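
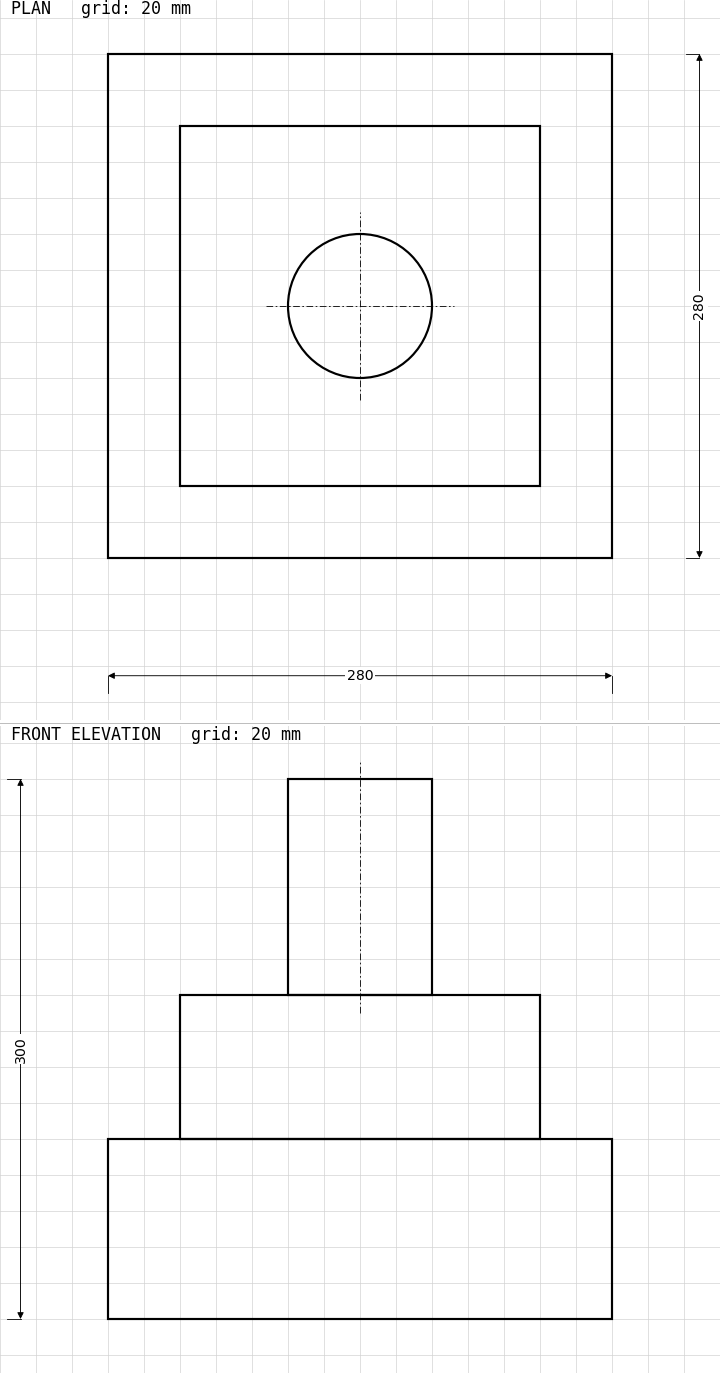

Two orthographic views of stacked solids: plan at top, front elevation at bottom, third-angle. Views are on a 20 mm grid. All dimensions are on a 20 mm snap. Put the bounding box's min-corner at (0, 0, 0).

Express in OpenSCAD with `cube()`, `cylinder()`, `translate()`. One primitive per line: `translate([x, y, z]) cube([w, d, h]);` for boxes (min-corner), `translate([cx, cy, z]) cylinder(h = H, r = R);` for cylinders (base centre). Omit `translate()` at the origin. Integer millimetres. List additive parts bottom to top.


cube([280, 280, 100]);
translate([40, 40, 100]) cube([200, 200, 80]);
translate([140, 140, 180]) cylinder(h = 120, r = 40);


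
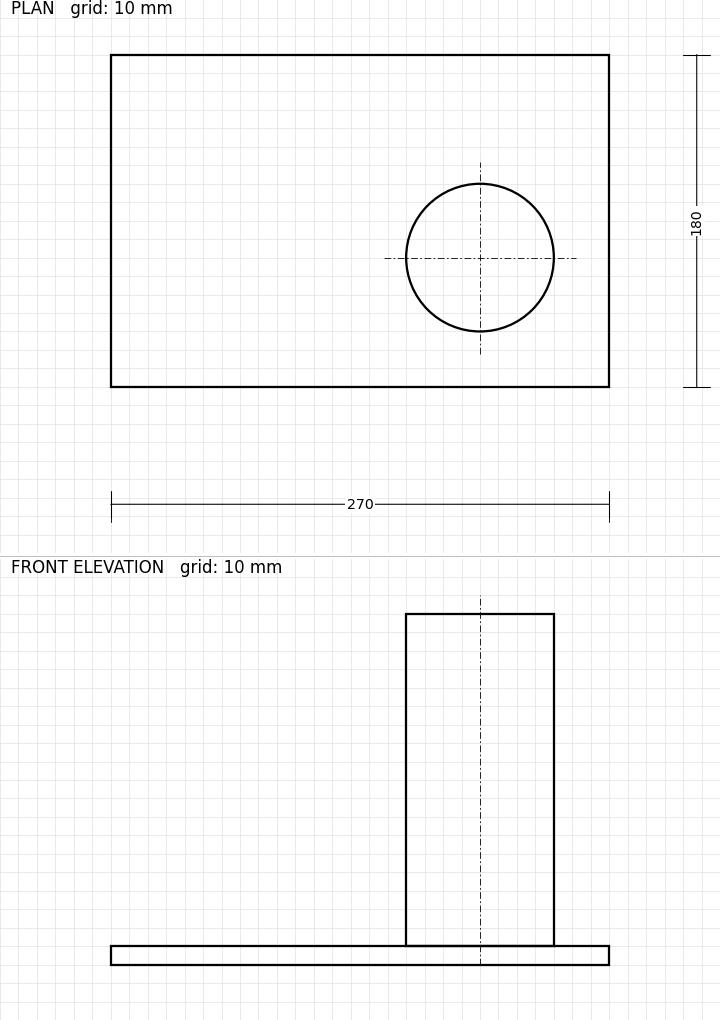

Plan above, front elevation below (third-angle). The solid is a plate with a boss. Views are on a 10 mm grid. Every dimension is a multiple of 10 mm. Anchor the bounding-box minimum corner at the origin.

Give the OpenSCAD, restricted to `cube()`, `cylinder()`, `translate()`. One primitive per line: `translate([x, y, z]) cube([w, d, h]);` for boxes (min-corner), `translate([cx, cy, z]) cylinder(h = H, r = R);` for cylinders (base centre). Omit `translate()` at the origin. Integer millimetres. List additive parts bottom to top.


cube([270, 180, 10]);
translate([200, 70, 10]) cylinder(h = 180, r = 40);


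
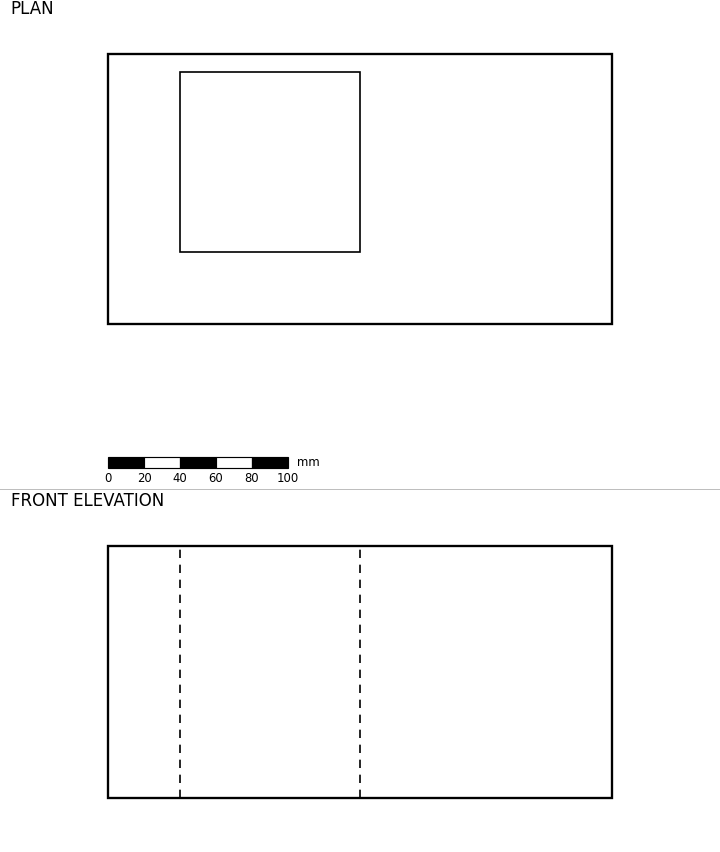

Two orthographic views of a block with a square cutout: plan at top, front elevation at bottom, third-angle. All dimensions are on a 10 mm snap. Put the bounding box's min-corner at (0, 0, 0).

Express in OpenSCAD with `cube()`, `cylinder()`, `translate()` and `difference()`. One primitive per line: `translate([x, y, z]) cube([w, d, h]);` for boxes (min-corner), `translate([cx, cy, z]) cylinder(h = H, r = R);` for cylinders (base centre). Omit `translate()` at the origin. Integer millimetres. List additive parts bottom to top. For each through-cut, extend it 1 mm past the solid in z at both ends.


difference() {
  cube([280, 150, 140]);
  translate([40, 40, -1]) cube([100, 100, 142]);
}


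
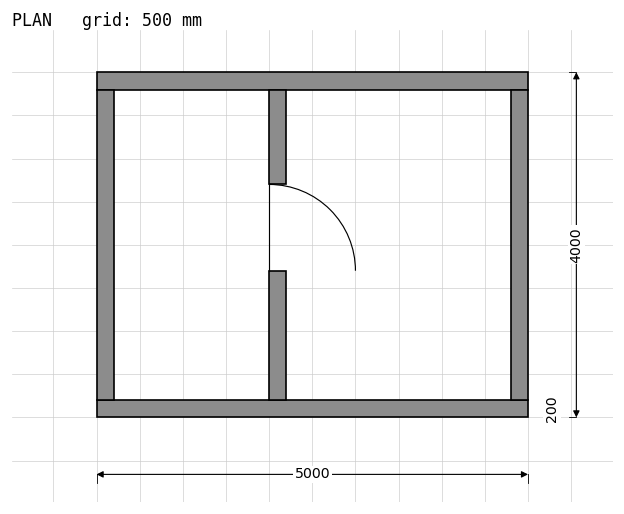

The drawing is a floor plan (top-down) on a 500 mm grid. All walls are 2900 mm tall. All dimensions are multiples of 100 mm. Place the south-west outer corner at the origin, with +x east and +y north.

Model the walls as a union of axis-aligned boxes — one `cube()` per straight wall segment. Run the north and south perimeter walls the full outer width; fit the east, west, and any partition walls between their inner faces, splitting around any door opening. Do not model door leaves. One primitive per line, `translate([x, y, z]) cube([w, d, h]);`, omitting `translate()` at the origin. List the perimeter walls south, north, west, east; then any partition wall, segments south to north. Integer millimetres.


cube([5000, 200, 2900]);
translate([0, 3800, 0]) cube([5000, 200, 2900]);
translate([0, 200, 0]) cube([200, 3600, 2900]);
translate([4800, 200, 0]) cube([200, 3600, 2900]);
translate([2000, 200, 0]) cube([200, 1500, 2900]);
translate([2000, 2700, 0]) cube([200, 1100, 2900]);


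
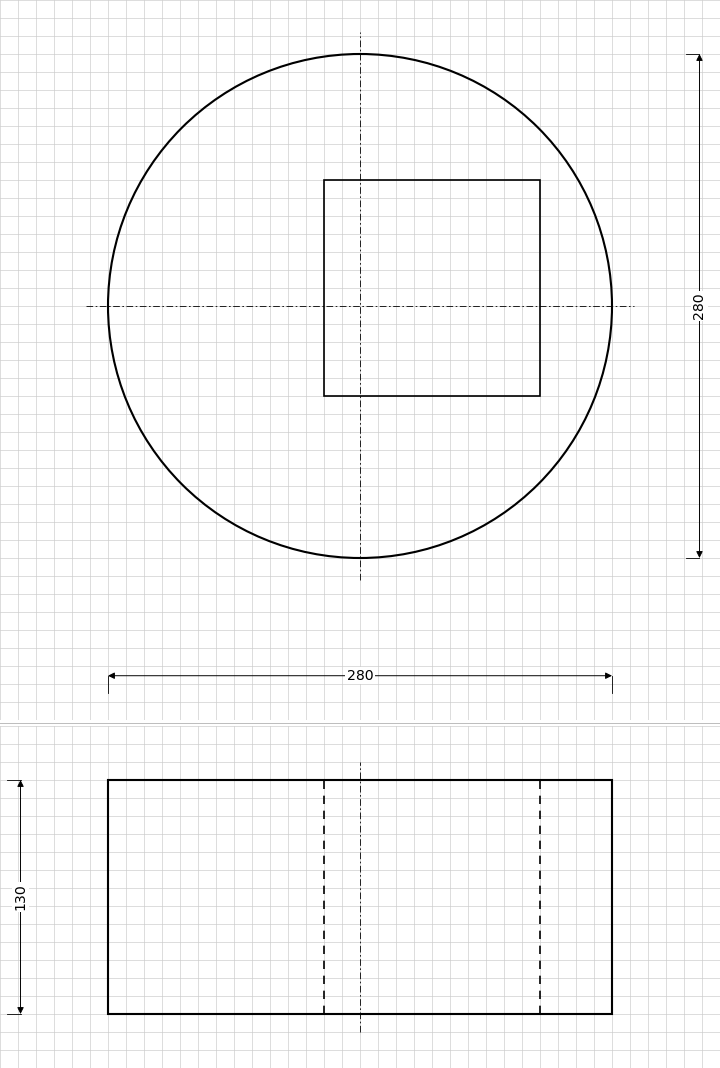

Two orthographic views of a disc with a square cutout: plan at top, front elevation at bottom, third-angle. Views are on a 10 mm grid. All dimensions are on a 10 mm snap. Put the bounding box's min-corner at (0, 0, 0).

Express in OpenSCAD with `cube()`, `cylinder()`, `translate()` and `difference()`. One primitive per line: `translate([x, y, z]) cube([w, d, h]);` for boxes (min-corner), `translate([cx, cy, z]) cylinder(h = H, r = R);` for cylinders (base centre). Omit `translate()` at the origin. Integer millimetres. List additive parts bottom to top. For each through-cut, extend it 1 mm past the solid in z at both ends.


difference() {
  translate([140, 140, 0]) cylinder(h = 130, r = 140);
  translate([120, 90, -1]) cube([120, 120, 132]);
}


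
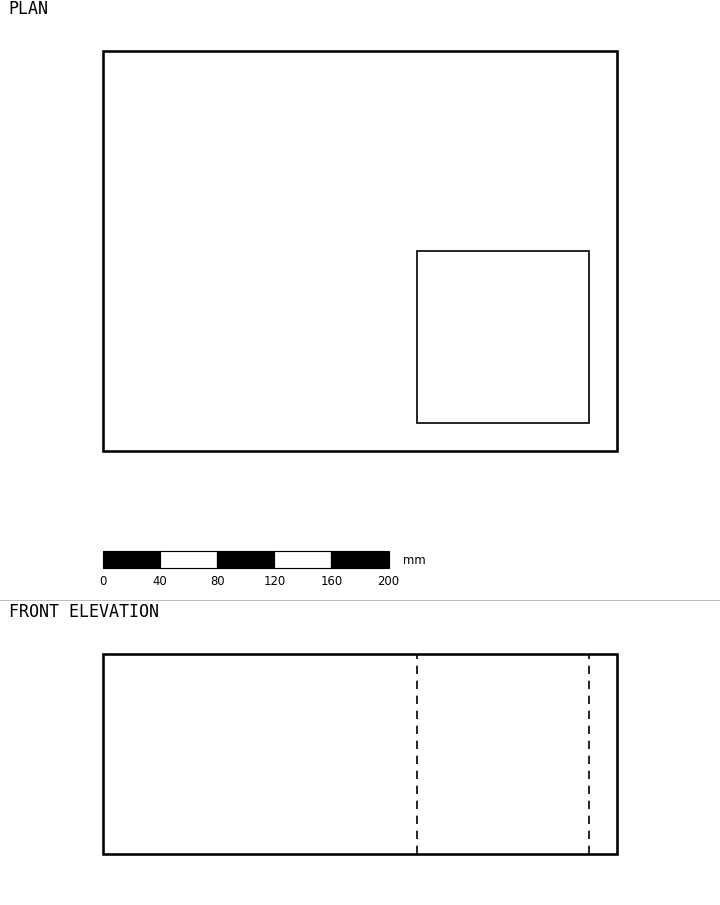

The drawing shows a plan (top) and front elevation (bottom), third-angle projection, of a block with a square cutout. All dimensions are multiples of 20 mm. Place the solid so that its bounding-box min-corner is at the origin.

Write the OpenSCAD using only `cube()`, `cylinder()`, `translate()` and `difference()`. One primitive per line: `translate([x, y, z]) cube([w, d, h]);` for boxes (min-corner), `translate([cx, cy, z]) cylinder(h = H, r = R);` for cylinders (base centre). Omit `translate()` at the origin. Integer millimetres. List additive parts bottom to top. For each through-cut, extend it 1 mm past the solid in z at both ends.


difference() {
  cube([360, 280, 140]);
  translate([220, 20, -1]) cube([120, 120, 142]);
}


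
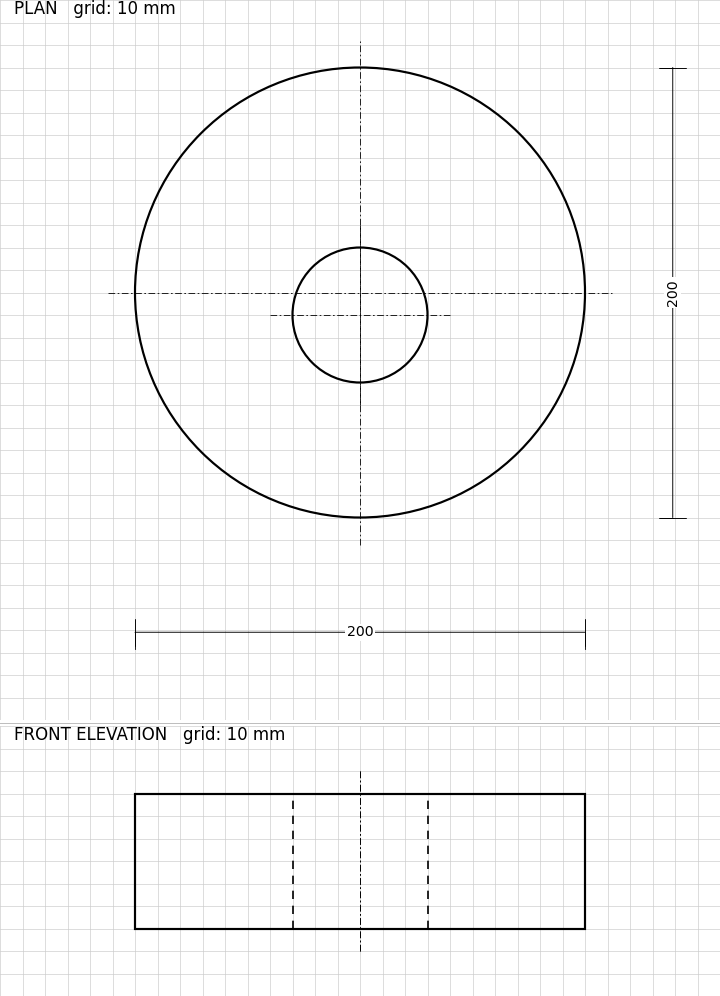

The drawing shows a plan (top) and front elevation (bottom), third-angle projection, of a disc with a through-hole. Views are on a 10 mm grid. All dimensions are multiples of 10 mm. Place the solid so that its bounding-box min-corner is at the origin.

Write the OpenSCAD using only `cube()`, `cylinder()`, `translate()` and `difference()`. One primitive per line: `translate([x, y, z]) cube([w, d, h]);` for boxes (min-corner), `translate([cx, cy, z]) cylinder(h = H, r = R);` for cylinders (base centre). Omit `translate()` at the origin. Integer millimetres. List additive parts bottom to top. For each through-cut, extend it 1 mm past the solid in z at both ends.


difference() {
  translate([100, 100, 0]) cylinder(h = 60, r = 100);
  translate([100, 90, -1]) cylinder(h = 62, r = 30);
}


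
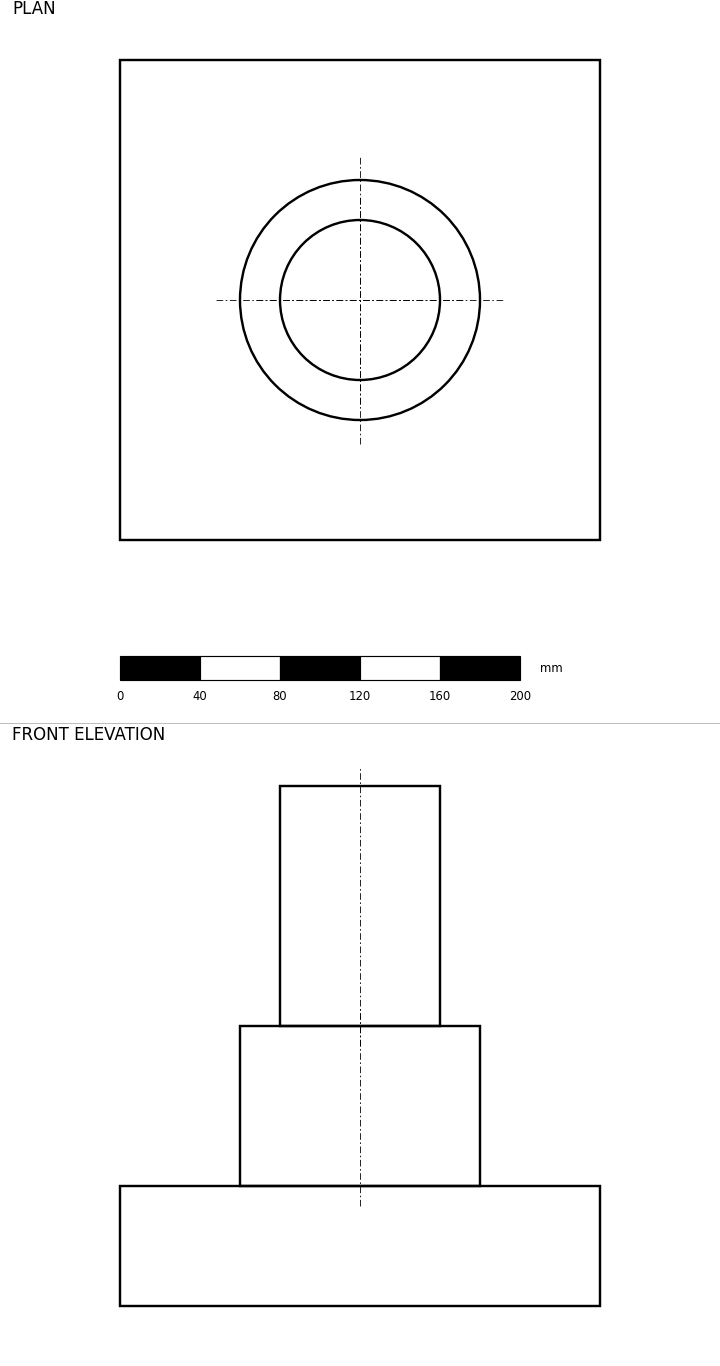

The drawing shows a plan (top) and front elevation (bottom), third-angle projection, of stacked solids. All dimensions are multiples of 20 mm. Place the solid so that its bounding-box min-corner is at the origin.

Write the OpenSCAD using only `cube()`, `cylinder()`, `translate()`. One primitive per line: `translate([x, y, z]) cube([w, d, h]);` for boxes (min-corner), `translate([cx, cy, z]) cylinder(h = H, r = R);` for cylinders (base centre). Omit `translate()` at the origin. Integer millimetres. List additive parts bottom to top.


cube([240, 240, 60]);
translate([120, 120, 60]) cylinder(h = 80, r = 60);
translate([120, 120, 140]) cylinder(h = 120, r = 40);


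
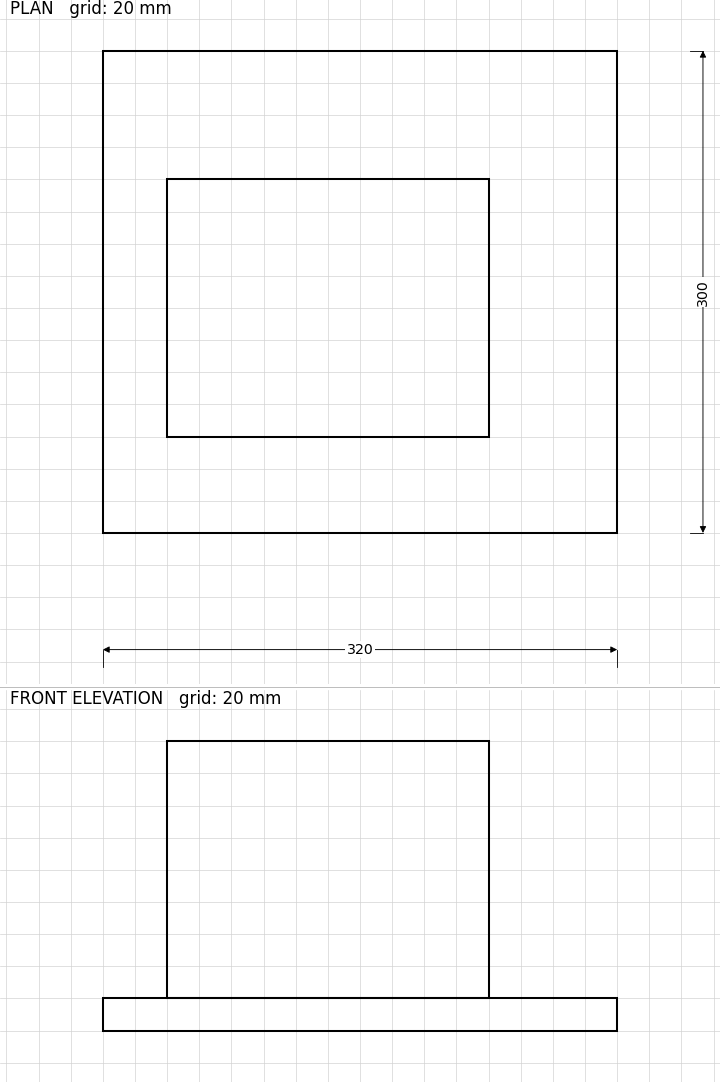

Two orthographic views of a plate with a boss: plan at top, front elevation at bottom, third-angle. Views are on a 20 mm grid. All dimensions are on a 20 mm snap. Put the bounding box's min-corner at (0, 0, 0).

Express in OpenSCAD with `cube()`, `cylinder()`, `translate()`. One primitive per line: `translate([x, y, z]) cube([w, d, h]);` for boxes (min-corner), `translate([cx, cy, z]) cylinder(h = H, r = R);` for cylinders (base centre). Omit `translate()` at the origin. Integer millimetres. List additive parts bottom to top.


cube([320, 300, 20]);
translate([40, 60, 20]) cube([200, 160, 160]);


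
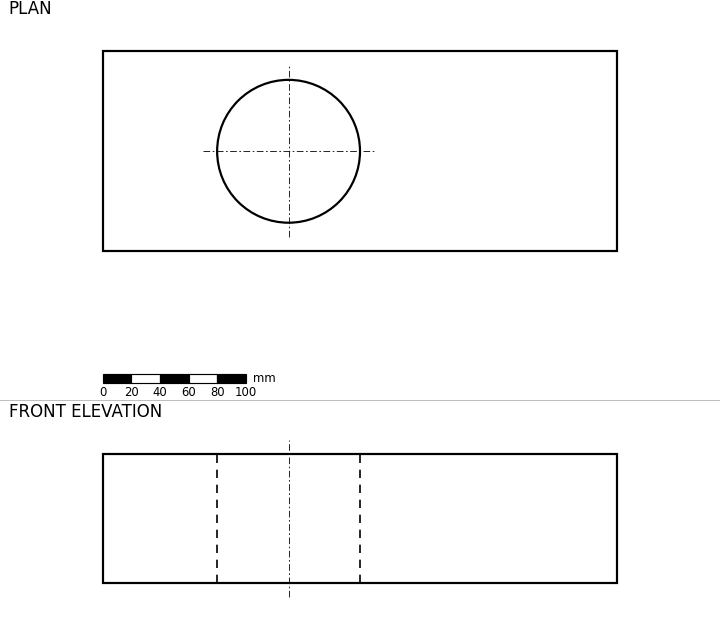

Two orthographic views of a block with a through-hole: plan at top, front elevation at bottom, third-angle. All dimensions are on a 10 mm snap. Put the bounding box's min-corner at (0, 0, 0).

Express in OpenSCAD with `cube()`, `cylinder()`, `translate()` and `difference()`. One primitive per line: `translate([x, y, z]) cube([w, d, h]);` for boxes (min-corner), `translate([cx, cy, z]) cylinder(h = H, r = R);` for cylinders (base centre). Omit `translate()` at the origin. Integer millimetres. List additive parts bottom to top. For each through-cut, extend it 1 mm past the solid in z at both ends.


difference() {
  cube([360, 140, 90]);
  translate([130, 70, -1]) cylinder(h = 92, r = 50);
}


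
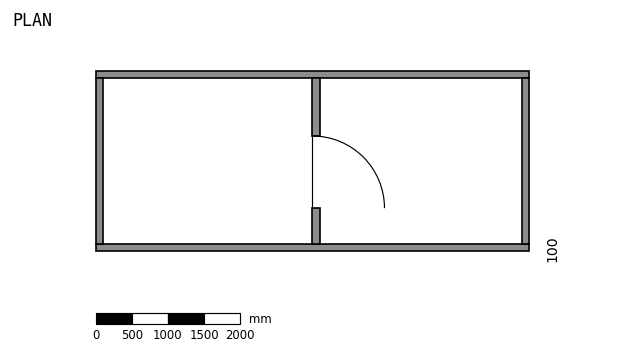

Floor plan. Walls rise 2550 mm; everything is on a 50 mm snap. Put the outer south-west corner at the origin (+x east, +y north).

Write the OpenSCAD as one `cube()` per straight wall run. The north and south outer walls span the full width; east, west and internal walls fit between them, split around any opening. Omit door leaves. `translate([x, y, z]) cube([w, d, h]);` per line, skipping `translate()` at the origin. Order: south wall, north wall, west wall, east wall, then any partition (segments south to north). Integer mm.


cube([6000, 100, 2550]);
translate([0, 2400, 0]) cube([6000, 100, 2550]);
translate([0, 100, 0]) cube([100, 2300, 2550]);
translate([5900, 100, 0]) cube([100, 2300, 2550]);
translate([3000, 100, 0]) cube([100, 500, 2550]);
translate([3000, 1600, 0]) cube([100, 800, 2550]);


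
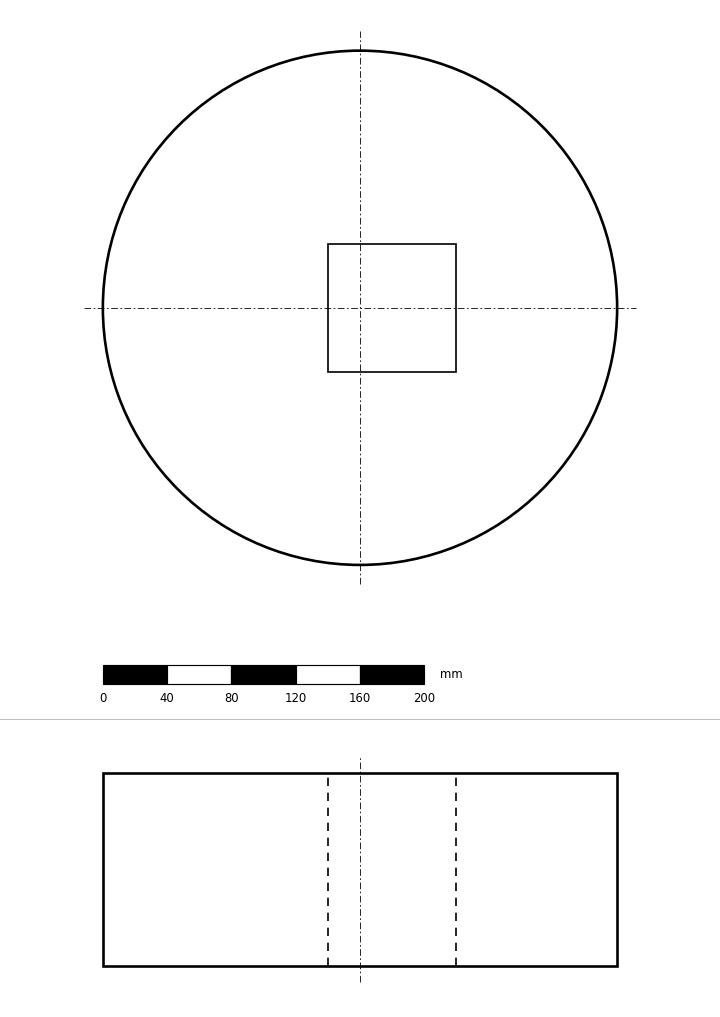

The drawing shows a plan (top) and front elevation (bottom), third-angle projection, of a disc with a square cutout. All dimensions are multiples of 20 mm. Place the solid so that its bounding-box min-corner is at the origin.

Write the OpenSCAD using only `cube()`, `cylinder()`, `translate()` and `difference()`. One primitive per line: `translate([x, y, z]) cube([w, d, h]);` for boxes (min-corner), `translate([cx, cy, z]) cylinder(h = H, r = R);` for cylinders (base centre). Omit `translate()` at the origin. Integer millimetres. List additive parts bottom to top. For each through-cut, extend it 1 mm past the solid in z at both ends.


difference() {
  translate([160, 160, 0]) cylinder(h = 120, r = 160);
  translate([140, 120, -1]) cube([80, 80, 122]);
}


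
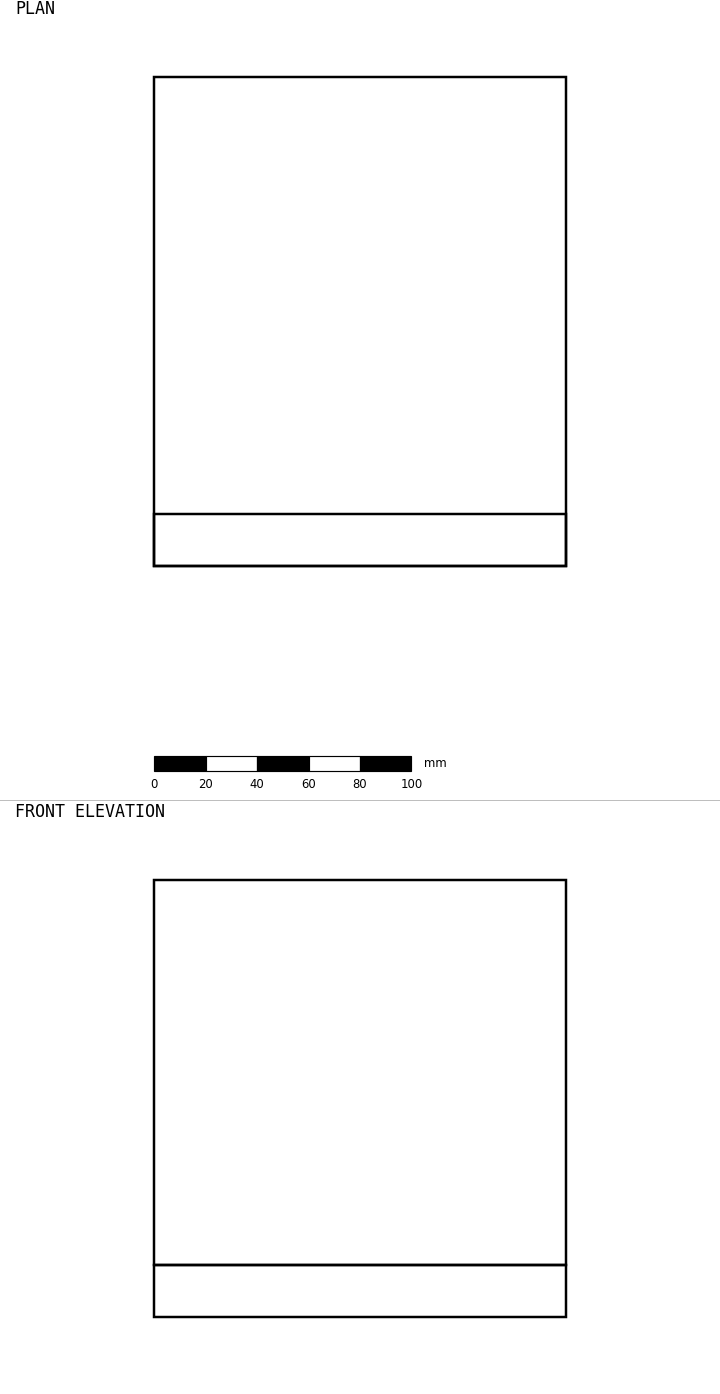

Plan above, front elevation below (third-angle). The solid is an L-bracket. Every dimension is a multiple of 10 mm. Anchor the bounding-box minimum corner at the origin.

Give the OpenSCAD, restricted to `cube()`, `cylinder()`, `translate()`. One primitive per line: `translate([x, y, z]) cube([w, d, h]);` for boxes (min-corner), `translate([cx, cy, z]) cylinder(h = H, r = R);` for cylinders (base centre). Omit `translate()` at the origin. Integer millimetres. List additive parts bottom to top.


cube([160, 190, 20]);
translate([0, 0, 20]) cube([160, 20, 150]);


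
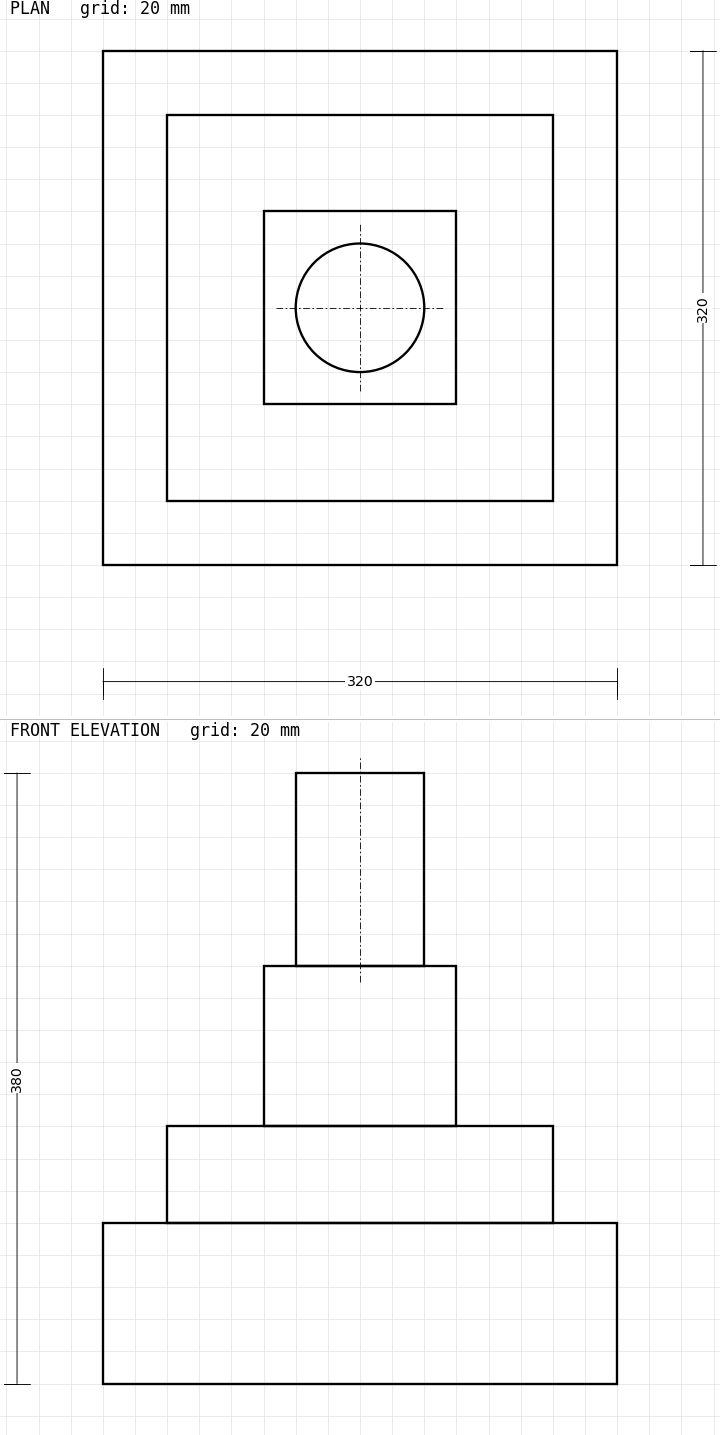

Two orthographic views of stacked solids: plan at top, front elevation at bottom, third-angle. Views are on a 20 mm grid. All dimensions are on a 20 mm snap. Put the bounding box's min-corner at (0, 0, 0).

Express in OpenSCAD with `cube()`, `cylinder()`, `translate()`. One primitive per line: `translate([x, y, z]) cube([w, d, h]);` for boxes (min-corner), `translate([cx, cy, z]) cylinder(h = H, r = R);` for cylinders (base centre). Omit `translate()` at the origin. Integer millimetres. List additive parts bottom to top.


cube([320, 320, 100]);
translate([40, 40, 100]) cube([240, 240, 60]);
translate([100, 100, 160]) cube([120, 120, 100]);
translate([160, 160, 260]) cylinder(h = 120, r = 40);


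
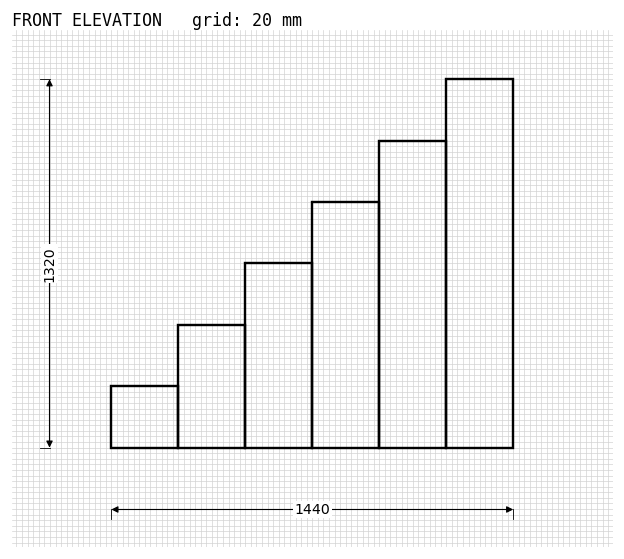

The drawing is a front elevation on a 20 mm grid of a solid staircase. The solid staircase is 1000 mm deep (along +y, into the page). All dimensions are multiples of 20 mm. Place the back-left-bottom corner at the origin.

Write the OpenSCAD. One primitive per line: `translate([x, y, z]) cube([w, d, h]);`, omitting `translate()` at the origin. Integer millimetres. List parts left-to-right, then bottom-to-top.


cube([240, 1000, 220]);
translate([240, 0, 0]) cube([240, 1000, 440]);
translate([480, 0, 0]) cube([240, 1000, 660]);
translate([720, 0, 0]) cube([240, 1000, 880]);
translate([960, 0, 0]) cube([240, 1000, 1100]);
translate([1200, 0, 0]) cube([240, 1000, 1320]);


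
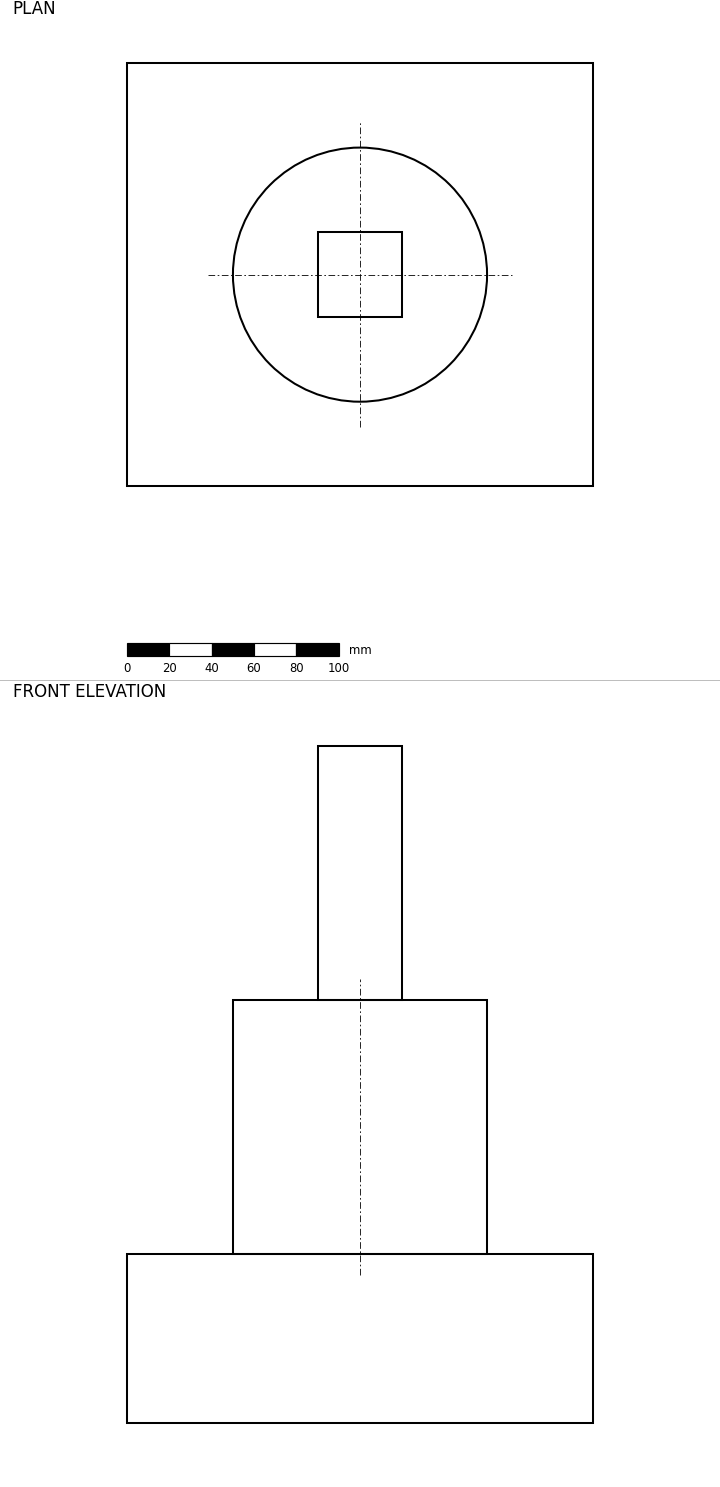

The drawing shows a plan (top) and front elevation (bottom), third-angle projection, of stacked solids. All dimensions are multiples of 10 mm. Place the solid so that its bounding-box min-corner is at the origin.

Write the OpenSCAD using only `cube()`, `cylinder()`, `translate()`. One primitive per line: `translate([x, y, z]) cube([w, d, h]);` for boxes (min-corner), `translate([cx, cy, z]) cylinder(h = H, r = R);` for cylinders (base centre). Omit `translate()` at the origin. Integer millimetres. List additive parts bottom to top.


cube([220, 200, 80]);
translate([110, 100, 80]) cylinder(h = 120, r = 60);
translate([90, 80, 200]) cube([40, 40, 120]);


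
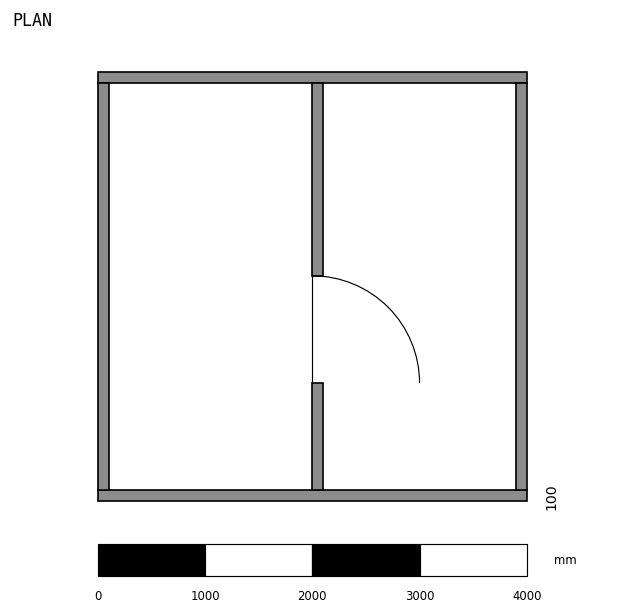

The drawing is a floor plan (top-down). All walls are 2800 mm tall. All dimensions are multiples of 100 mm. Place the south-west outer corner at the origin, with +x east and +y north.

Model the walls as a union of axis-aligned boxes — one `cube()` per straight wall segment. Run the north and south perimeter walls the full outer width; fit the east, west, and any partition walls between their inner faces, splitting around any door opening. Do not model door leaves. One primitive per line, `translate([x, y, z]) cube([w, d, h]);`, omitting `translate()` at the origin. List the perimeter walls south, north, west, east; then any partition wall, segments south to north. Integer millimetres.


cube([4000, 100, 2800]);
translate([0, 3900, 0]) cube([4000, 100, 2800]);
translate([0, 100, 0]) cube([100, 3800, 2800]);
translate([3900, 100, 0]) cube([100, 3800, 2800]);
translate([2000, 100, 0]) cube([100, 1000, 2800]);
translate([2000, 2100, 0]) cube([100, 1800, 2800]);


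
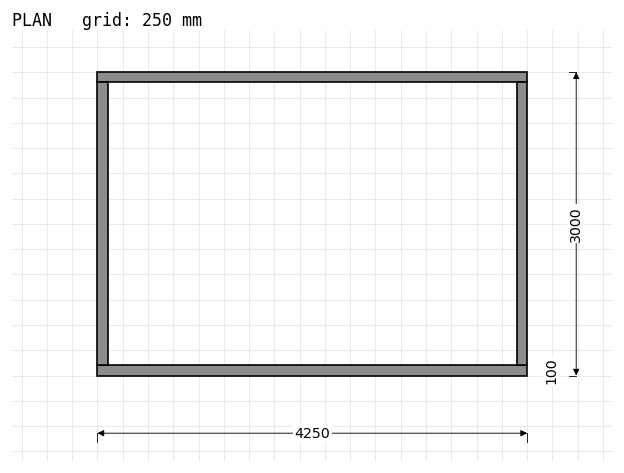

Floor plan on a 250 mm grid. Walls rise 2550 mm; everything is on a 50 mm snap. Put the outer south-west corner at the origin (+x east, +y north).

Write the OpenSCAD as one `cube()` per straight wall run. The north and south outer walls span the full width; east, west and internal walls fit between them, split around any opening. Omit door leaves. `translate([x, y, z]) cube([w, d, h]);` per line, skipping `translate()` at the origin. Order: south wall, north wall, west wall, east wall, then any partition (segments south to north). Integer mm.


cube([4250, 100, 2550]);
translate([0, 2900, 0]) cube([4250, 100, 2550]);
translate([0, 100, 0]) cube([100, 2800, 2550]);
translate([4150, 100, 0]) cube([100, 2800, 2550]);


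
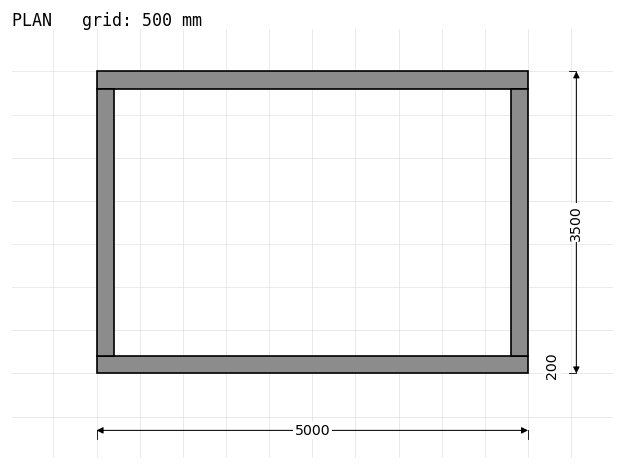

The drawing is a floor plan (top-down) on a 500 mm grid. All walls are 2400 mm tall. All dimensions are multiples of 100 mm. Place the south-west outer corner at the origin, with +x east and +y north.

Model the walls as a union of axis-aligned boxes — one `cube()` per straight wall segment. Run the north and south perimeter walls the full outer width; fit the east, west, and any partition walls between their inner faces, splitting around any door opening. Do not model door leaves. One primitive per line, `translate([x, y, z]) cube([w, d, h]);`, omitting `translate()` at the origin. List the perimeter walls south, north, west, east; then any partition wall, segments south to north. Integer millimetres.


cube([5000, 200, 2400]);
translate([0, 3300, 0]) cube([5000, 200, 2400]);
translate([0, 200, 0]) cube([200, 3100, 2400]);
translate([4800, 200, 0]) cube([200, 3100, 2400]);


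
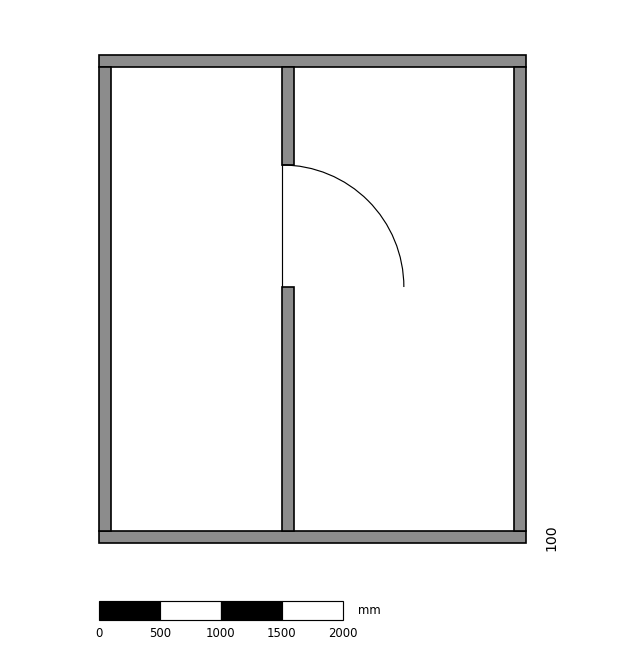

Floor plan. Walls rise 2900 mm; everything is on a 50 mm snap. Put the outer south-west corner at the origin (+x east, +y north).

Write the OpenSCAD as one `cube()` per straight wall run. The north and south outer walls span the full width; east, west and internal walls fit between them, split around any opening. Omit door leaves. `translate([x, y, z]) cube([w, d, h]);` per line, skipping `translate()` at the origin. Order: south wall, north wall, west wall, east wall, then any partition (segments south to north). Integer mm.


cube([3500, 100, 2900]);
translate([0, 3900, 0]) cube([3500, 100, 2900]);
translate([0, 100, 0]) cube([100, 3800, 2900]);
translate([3400, 100, 0]) cube([100, 3800, 2900]);
translate([1500, 100, 0]) cube([100, 2000, 2900]);
translate([1500, 3100, 0]) cube([100, 800, 2900]);


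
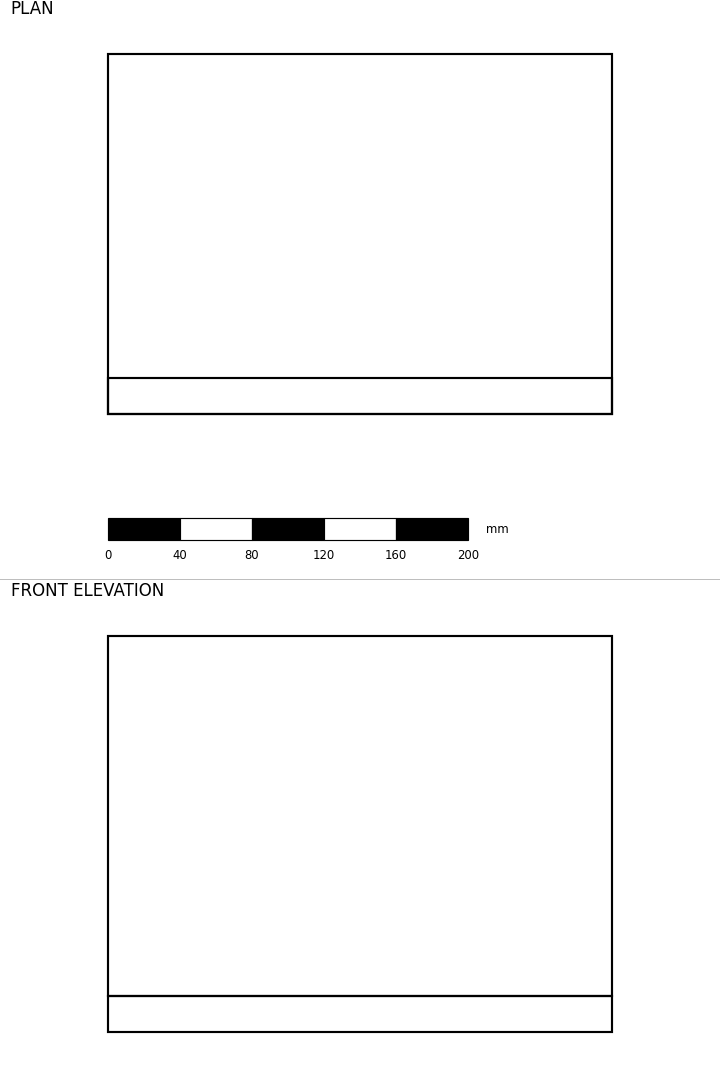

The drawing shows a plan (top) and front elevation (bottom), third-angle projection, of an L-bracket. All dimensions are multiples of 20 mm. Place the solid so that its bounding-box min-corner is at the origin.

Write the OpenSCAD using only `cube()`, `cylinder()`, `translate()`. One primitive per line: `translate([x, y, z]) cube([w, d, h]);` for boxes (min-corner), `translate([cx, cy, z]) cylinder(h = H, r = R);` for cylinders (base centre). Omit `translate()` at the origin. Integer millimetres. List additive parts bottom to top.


cube([280, 200, 20]);
translate([0, 0, 20]) cube([280, 20, 200]);


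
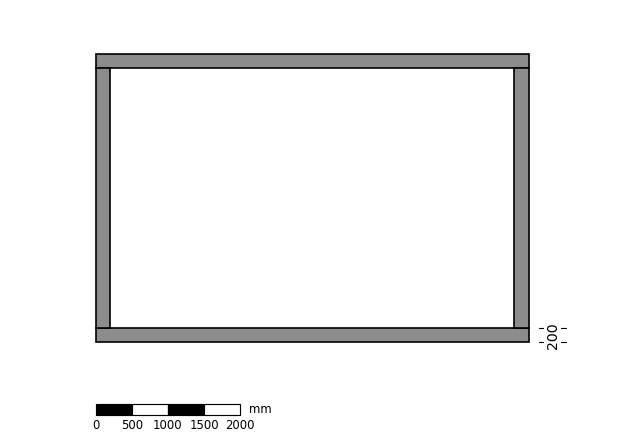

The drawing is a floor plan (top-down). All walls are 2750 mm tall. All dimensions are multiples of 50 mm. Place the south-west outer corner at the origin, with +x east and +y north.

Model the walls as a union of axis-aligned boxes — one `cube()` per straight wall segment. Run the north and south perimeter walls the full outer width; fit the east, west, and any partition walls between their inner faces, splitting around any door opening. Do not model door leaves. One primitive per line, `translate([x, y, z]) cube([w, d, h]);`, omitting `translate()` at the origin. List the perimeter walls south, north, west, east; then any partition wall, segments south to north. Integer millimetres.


cube([6000, 200, 2750]);
translate([0, 3800, 0]) cube([6000, 200, 2750]);
translate([0, 200, 0]) cube([200, 3600, 2750]);
translate([5800, 200, 0]) cube([200, 3600, 2750]);


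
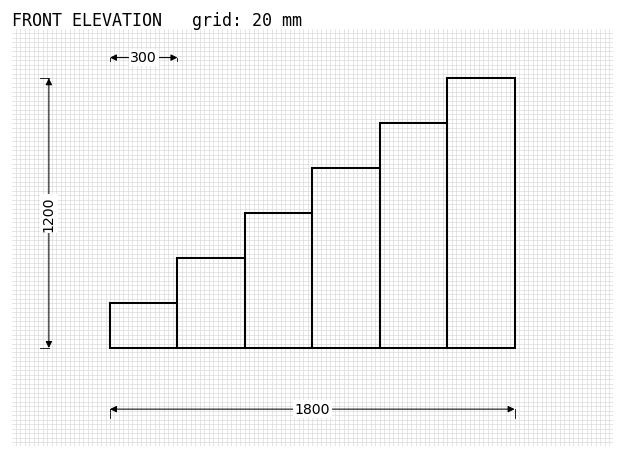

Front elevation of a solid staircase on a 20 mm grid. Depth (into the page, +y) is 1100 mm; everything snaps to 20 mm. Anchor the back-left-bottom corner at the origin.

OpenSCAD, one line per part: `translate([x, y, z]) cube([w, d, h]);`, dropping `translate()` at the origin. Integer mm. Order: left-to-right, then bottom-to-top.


cube([300, 1100, 200]);
translate([300, 0, 0]) cube([300, 1100, 400]);
translate([600, 0, 0]) cube([300, 1100, 600]);
translate([900, 0, 0]) cube([300, 1100, 800]);
translate([1200, 0, 0]) cube([300, 1100, 1000]);
translate([1500, 0, 0]) cube([300, 1100, 1200]);


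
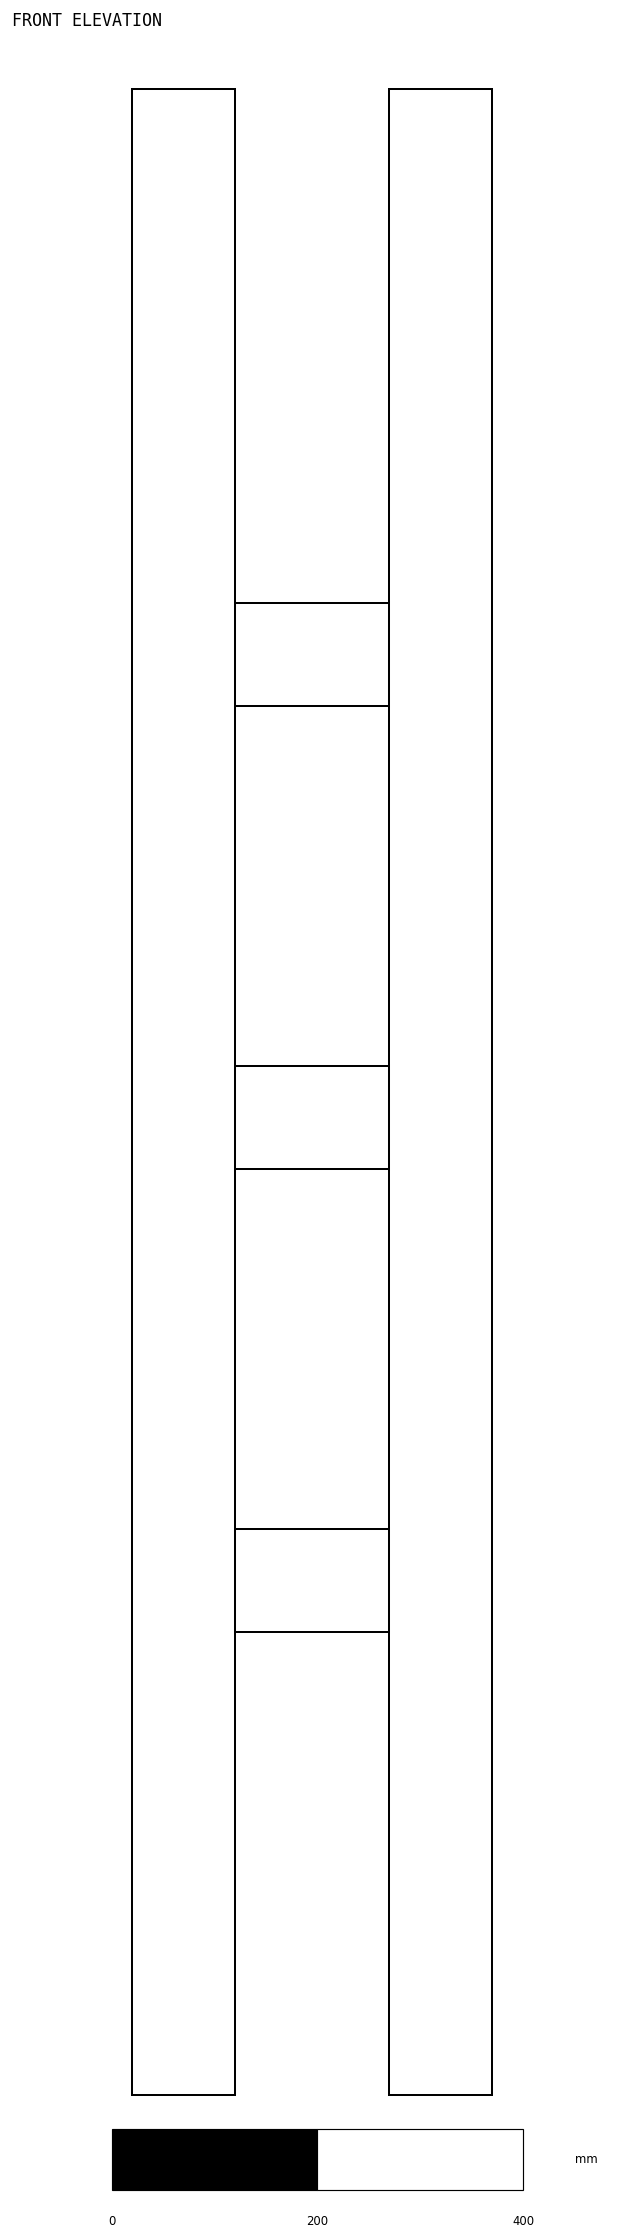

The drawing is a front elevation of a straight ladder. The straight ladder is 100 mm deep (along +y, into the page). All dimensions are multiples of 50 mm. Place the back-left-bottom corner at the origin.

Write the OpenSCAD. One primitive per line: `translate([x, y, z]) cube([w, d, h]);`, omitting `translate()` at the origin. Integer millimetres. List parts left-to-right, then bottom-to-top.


cube([100, 100, 1950]);
translate([100, 0, 450]) cube([150, 100, 100]);
translate([100, 0, 900]) cube([150, 100, 100]);
translate([100, 0, 1350]) cube([150, 100, 100]);
translate([250, 0, 0]) cube([100, 100, 1950]);


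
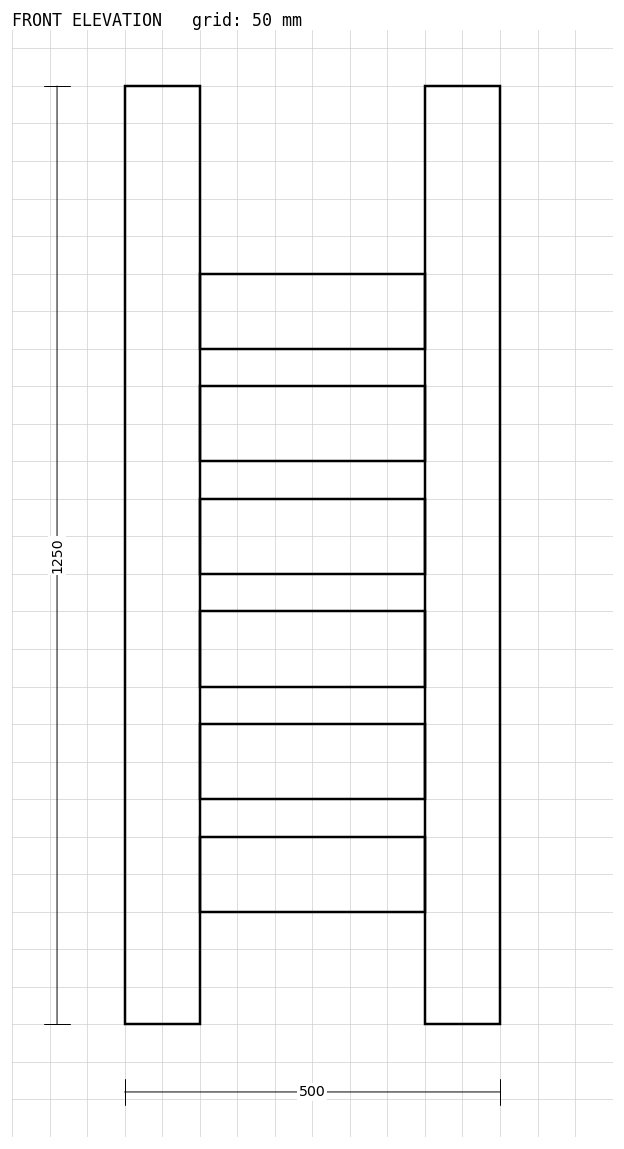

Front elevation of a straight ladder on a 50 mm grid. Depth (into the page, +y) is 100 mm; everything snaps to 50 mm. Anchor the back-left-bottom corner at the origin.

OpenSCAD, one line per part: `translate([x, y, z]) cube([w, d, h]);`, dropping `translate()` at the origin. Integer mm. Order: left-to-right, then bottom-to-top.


cube([100, 100, 1250]);
translate([100, 0, 150]) cube([300, 100, 100]);
translate([100, 0, 300]) cube([300, 100, 100]);
translate([100, 0, 450]) cube([300, 100, 100]);
translate([100, 0, 600]) cube([300, 100, 100]);
translate([100, 0, 750]) cube([300, 100, 100]);
translate([100, 0, 900]) cube([300, 100, 100]);
translate([400, 0, 0]) cube([100, 100, 1250]);


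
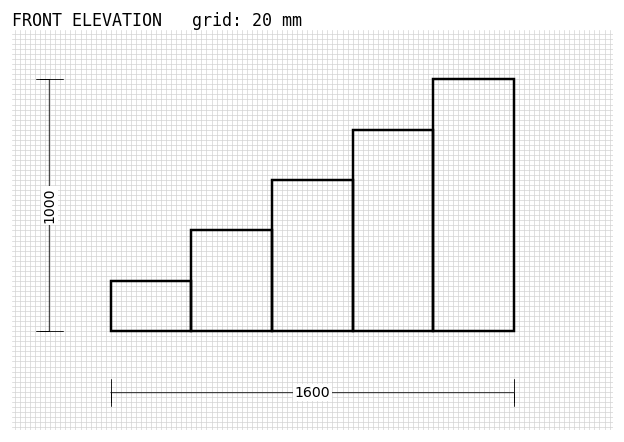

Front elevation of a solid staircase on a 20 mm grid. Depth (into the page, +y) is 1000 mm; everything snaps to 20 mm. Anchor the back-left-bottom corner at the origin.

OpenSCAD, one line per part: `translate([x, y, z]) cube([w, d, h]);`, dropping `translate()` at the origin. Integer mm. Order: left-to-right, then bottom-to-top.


cube([320, 1000, 200]);
translate([320, 0, 0]) cube([320, 1000, 400]);
translate([640, 0, 0]) cube([320, 1000, 600]);
translate([960, 0, 0]) cube([320, 1000, 800]);
translate([1280, 0, 0]) cube([320, 1000, 1000]);


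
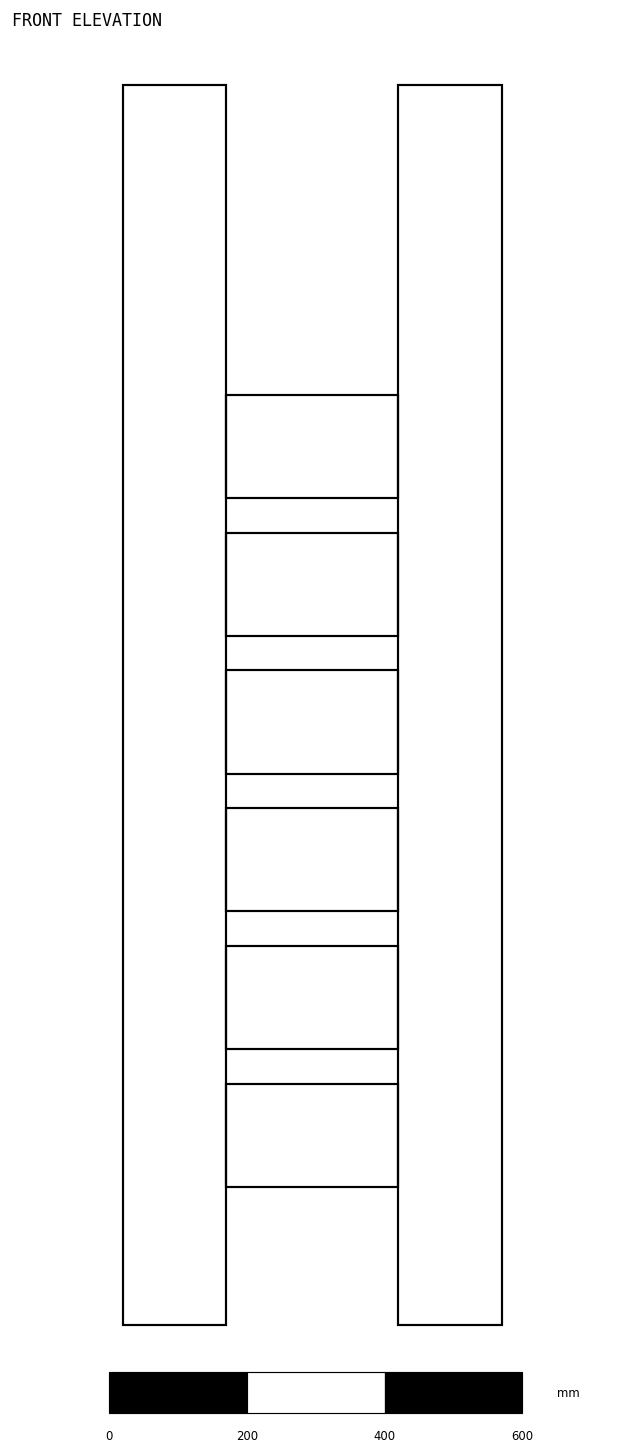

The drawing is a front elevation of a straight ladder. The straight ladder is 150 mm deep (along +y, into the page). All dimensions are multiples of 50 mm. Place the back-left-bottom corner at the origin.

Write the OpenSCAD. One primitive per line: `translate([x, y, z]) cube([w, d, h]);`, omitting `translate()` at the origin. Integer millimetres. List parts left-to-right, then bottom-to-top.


cube([150, 150, 1800]);
translate([150, 0, 200]) cube([250, 150, 150]);
translate([150, 0, 400]) cube([250, 150, 150]);
translate([150, 0, 600]) cube([250, 150, 150]);
translate([150, 0, 800]) cube([250, 150, 150]);
translate([150, 0, 1000]) cube([250, 150, 150]);
translate([150, 0, 1200]) cube([250, 150, 150]);
translate([400, 0, 0]) cube([150, 150, 1800]);


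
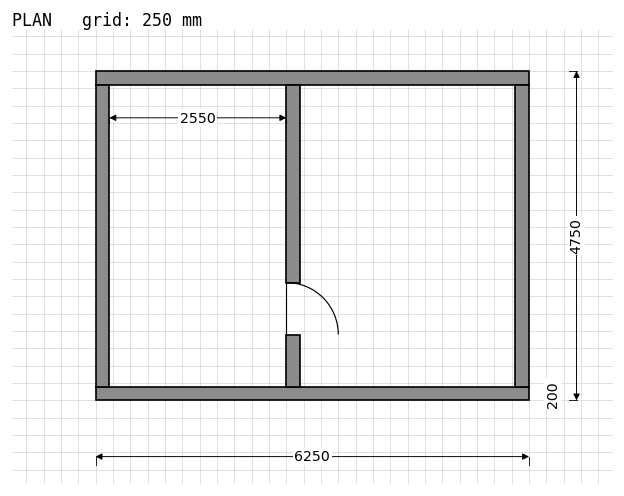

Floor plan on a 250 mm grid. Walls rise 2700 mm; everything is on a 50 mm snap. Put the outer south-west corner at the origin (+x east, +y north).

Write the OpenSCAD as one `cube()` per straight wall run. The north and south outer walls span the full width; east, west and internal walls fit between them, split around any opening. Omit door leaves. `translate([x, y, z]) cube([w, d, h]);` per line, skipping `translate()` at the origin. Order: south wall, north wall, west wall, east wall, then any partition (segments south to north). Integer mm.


cube([6250, 200, 2700]);
translate([0, 4550, 0]) cube([6250, 200, 2700]);
translate([0, 200, 0]) cube([200, 4350, 2700]);
translate([6050, 200, 0]) cube([200, 4350, 2700]);
translate([2750, 200, 0]) cube([200, 750, 2700]);
translate([2750, 1700, 0]) cube([200, 2850, 2700]);


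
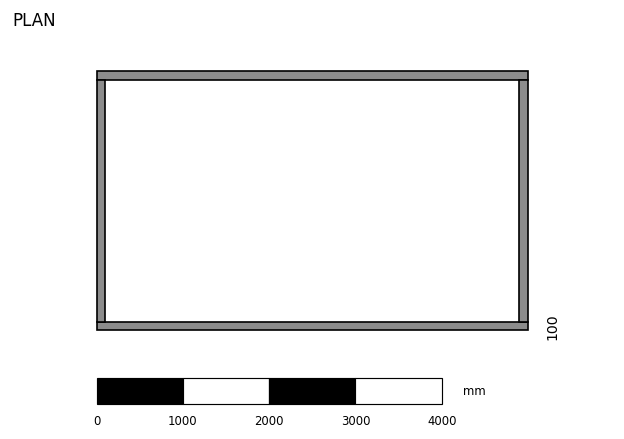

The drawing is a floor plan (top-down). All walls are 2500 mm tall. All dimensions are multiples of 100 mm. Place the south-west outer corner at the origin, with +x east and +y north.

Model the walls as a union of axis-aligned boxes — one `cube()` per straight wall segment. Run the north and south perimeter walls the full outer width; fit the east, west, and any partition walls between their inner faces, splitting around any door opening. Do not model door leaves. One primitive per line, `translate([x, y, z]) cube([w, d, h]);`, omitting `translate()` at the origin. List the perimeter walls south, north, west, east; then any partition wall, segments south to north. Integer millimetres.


cube([5000, 100, 2500]);
translate([0, 2900, 0]) cube([5000, 100, 2500]);
translate([0, 100, 0]) cube([100, 2800, 2500]);
translate([4900, 100, 0]) cube([100, 2800, 2500]);


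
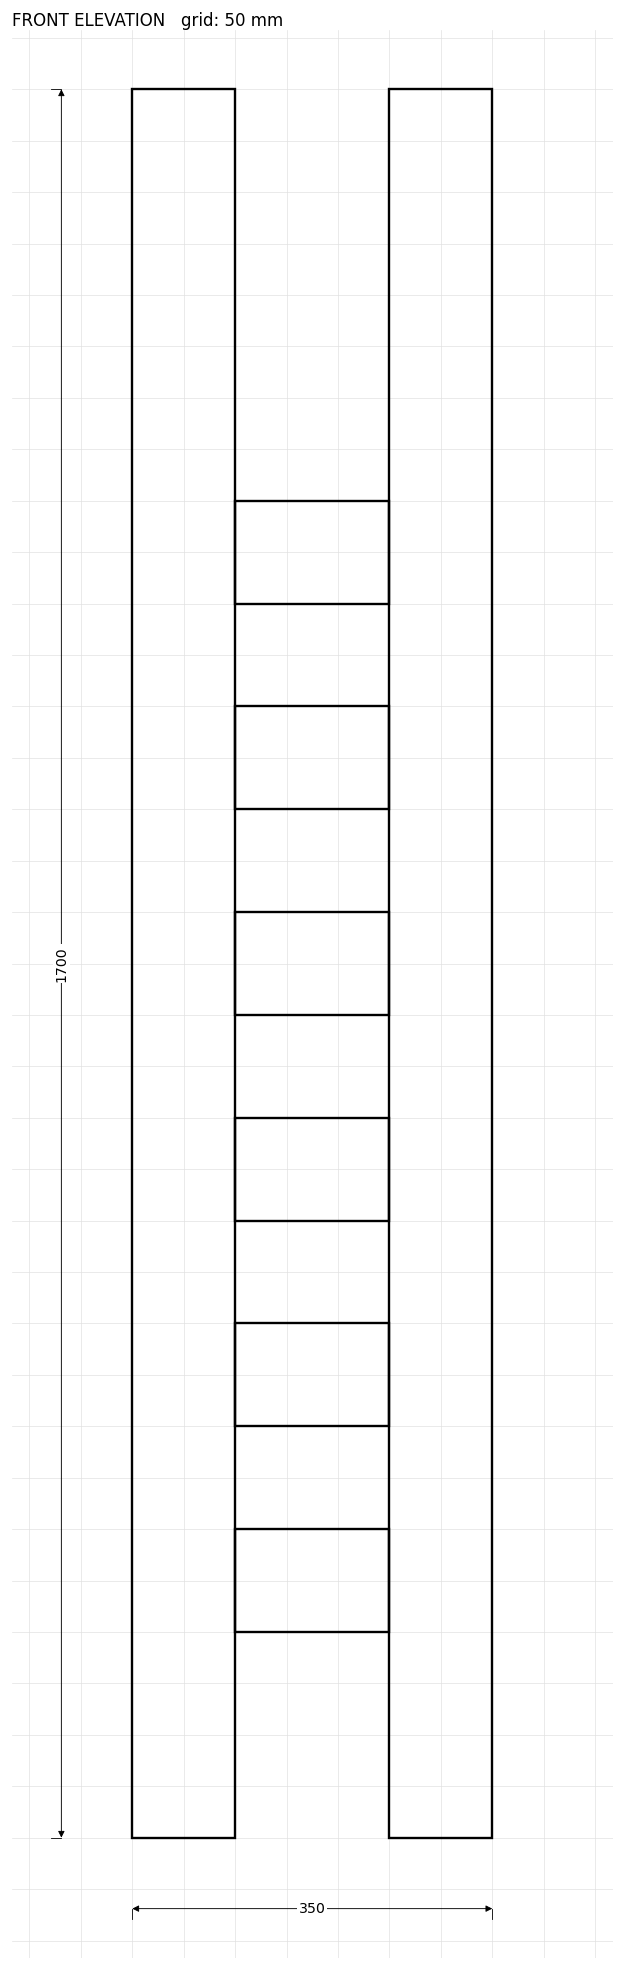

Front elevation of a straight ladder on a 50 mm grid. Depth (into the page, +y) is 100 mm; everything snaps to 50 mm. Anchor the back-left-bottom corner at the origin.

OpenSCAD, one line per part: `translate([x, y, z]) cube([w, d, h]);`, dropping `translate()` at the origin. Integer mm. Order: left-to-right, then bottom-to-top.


cube([100, 100, 1700]);
translate([100, 0, 200]) cube([150, 100, 100]);
translate([100, 0, 400]) cube([150, 100, 100]);
translate([100, 0, 600]) cube([150, 100, 100]);
translate([100, 0, 800]) cube([150, 100, 100]);
translate([100, 0, 1000]) cube([150, 100, 100]);
translate([100, 0, 1200]) cube([150, 100, 100]);
translate([250, 0, 0]) cube([100, 100, 1700]);


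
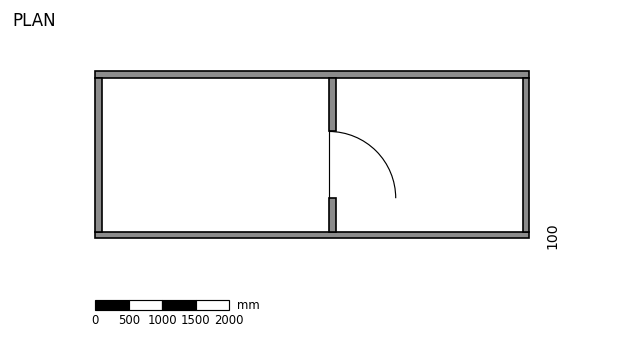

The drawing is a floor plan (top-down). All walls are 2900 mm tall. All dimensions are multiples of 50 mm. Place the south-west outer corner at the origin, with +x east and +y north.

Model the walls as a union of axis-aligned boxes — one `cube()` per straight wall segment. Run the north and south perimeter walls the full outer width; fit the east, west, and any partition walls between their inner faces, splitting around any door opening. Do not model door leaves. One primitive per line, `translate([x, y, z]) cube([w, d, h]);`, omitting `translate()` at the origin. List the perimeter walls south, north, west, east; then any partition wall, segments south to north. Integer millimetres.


cube([6500, 100, 2900]);
translate([0, 2400, 0]) cube([6500, 100, 2900]);
translate([0, 100, 0]) cube([100, 2300, 2900]);
translate([6400, 100, 0]) cube([100, 2300, 2900]);
translate([3500, 100, 0]) cube([100, 500, 2900]);
translate([3500, 1600, 0]) cube([100, 800, 2900]);


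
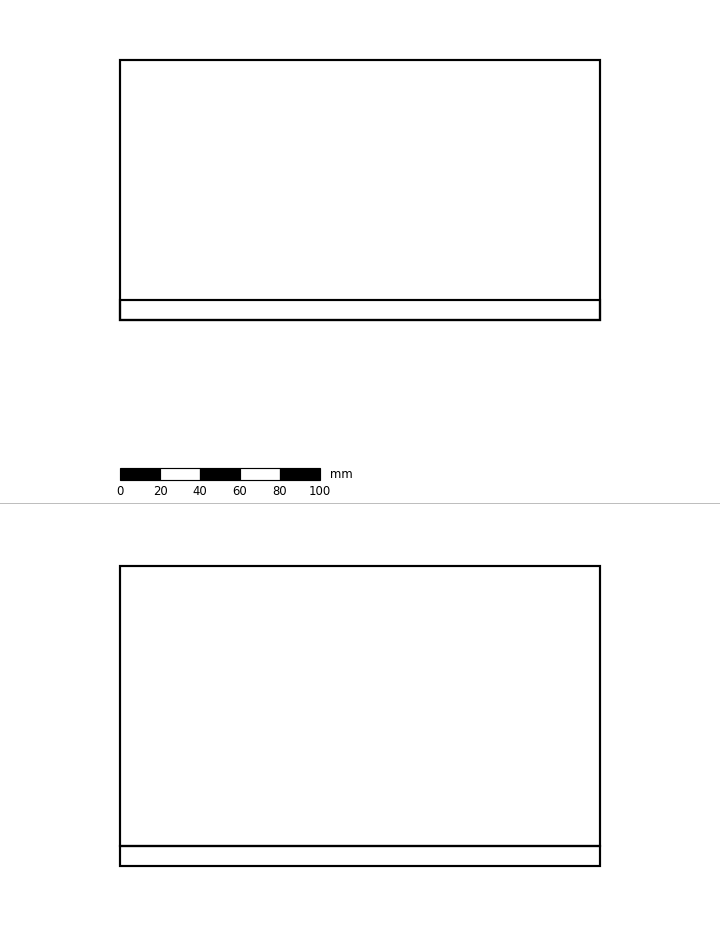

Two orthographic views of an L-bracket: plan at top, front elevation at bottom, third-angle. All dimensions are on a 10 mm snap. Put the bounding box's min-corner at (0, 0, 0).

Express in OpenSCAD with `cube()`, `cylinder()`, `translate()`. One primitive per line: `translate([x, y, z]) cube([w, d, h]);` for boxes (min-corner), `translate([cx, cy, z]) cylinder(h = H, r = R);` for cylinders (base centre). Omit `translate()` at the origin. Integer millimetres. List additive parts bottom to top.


cube([240, 130, 10]);
translate([0, 0, 10]) cube([240, 10, 140]);


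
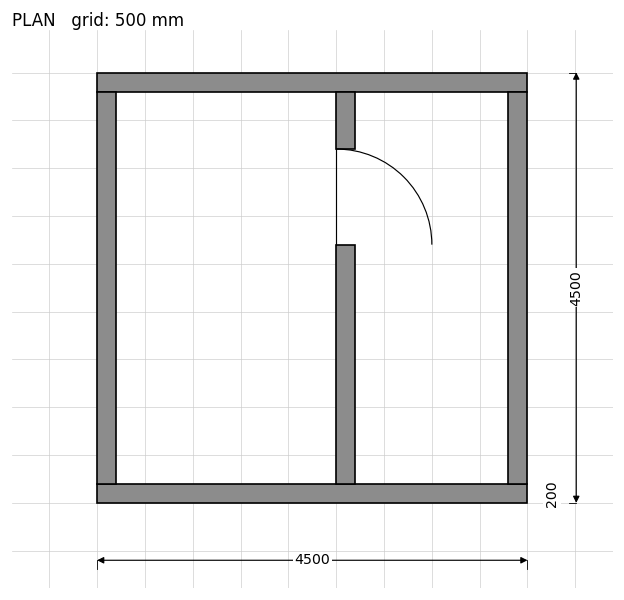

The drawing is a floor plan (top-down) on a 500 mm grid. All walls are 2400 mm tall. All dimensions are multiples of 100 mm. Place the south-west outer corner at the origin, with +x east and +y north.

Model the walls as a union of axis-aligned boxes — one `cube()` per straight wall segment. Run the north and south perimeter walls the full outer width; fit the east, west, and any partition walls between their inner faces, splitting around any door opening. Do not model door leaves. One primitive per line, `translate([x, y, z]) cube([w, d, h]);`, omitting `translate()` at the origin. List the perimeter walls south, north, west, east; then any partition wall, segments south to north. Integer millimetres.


cube([4500, 200, 2400]);
translate([0, 4300, 0]) cube([4500, 200, 2400]);
translate([0, 200, 0]) cube([200, 4100, 2400]);
translate([4300, 200, 0]) cube([200, 4100, 2400]);
translate([2500, 200, 0]) cube([200, 2500, 2400]);
translate([2500, 3700, 0]) cube([200, 600, 2400]);


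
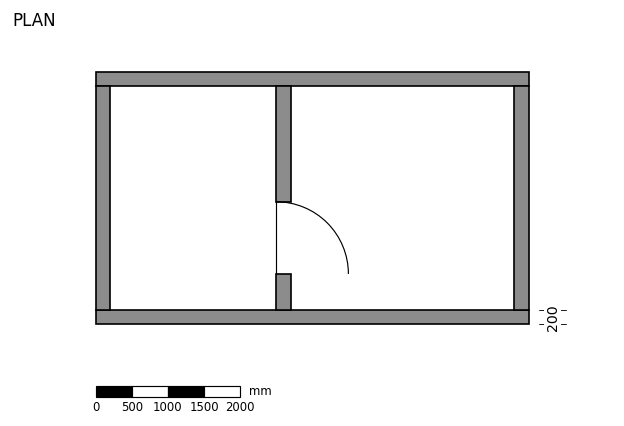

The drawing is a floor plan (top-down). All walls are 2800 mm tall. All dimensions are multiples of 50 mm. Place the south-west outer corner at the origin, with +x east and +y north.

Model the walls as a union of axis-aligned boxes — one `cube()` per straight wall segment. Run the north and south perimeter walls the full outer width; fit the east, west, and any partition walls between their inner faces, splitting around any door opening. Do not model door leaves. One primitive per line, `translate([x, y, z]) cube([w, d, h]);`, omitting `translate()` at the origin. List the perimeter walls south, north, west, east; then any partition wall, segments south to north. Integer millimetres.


cube([6000, 200, 2800]);
translate([0, 3300, 0]) cube([6000, 200, 2800]);
translate([0, 200, 0]) cube([200, 3100, 2800]);
translate([5800, 200, 0]) cube([200, 3100, 2800]);
translate([2500, 200, 0]) cube([200, 500, 2800]);
translate([2500, 1700, 0]) cube([200, 1600, 2800]);


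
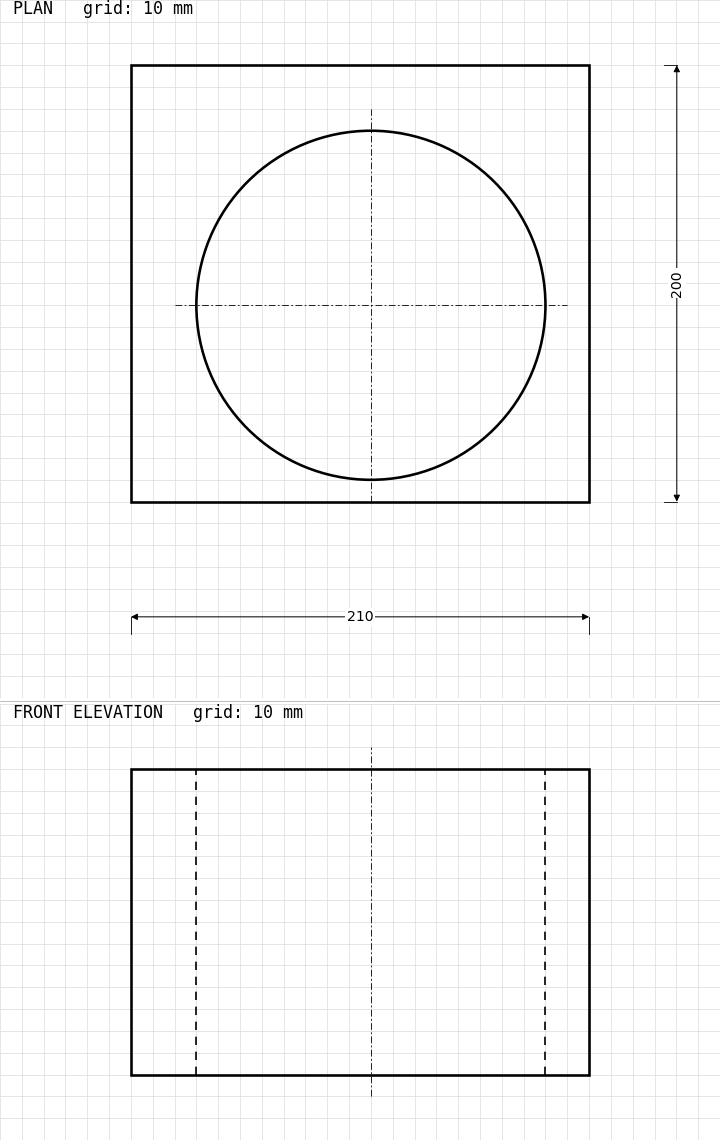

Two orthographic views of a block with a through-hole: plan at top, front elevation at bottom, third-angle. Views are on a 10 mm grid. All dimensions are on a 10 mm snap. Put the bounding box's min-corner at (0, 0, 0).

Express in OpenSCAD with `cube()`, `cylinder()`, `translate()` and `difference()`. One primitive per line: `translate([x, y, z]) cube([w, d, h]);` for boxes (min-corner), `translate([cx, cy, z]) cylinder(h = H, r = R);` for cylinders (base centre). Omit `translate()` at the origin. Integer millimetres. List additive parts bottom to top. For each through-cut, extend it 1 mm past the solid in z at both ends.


difference() {
  cube([210, 200, 140]);
  translate([110, 90, -1]) cylinder(h = 142, r = 80);
}
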